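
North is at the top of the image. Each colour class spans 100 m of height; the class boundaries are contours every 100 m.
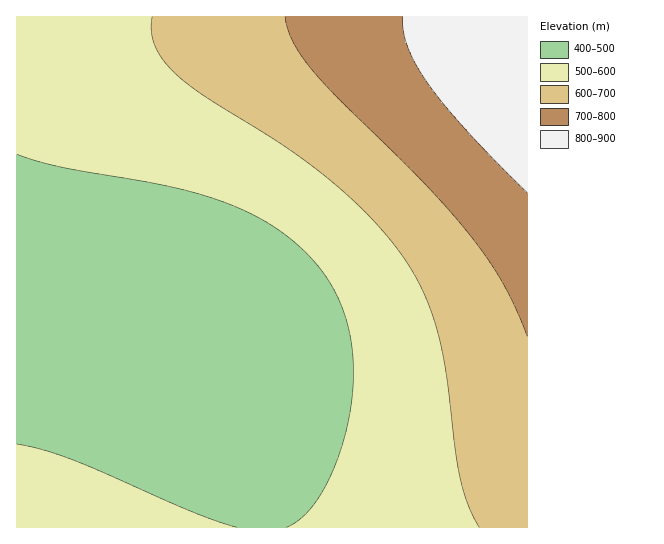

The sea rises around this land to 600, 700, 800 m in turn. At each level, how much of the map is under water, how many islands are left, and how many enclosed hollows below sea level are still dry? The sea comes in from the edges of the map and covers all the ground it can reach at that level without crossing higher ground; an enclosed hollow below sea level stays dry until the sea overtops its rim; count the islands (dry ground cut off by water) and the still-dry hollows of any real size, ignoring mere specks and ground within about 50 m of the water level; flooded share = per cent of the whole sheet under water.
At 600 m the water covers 68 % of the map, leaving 0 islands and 0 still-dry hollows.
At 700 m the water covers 86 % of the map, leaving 0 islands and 0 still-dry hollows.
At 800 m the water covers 95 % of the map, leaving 0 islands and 0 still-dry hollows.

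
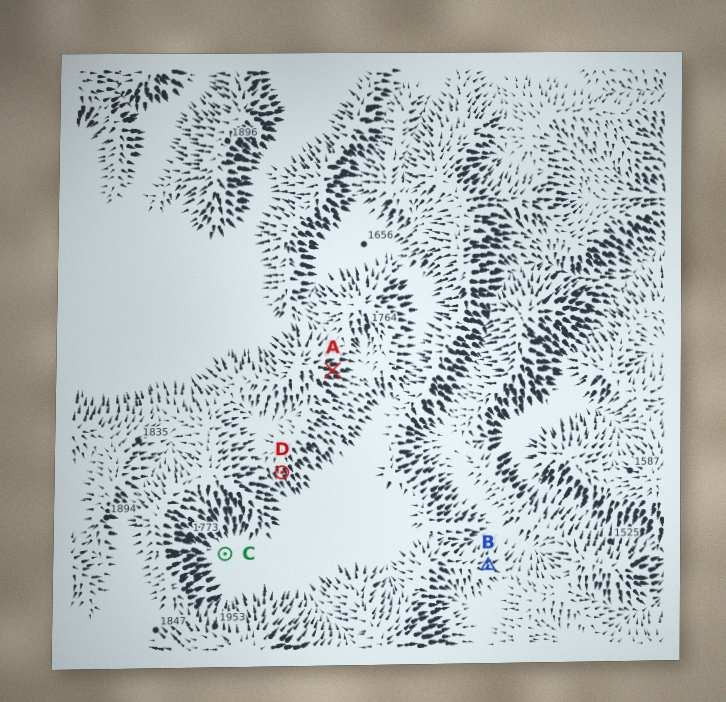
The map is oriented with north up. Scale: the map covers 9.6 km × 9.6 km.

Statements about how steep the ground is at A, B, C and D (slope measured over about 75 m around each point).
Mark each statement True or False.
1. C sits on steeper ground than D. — False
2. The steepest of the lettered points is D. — False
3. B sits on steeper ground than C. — True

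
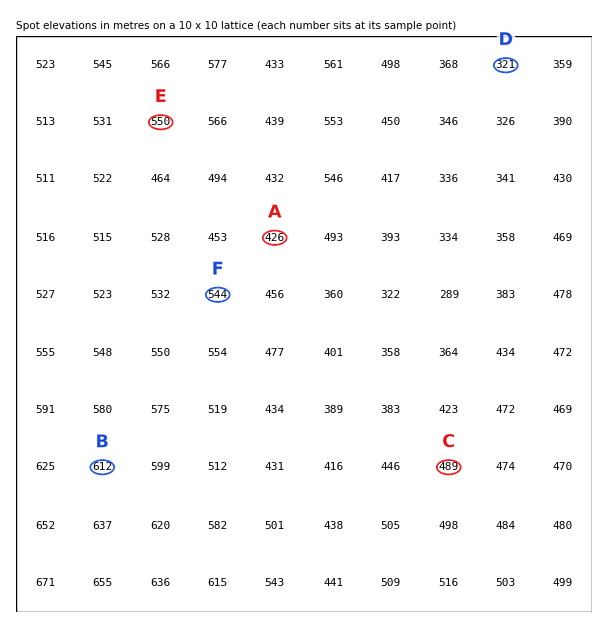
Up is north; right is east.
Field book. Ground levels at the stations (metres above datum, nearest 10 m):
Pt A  430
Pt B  610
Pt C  490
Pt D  320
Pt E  550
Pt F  540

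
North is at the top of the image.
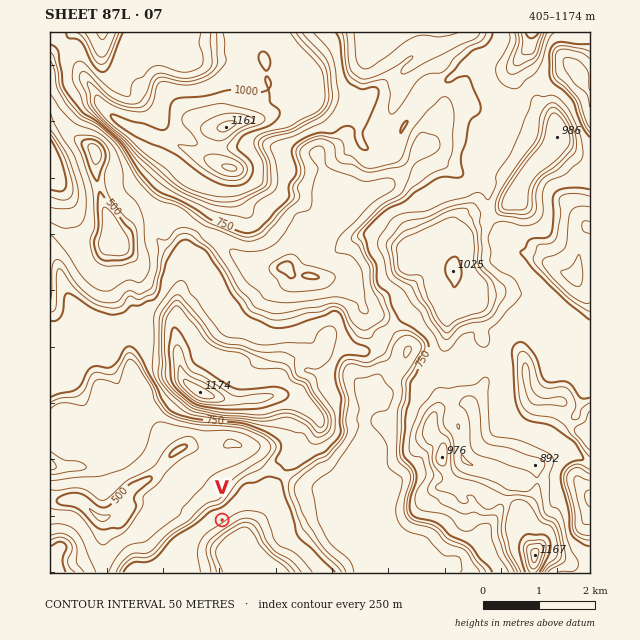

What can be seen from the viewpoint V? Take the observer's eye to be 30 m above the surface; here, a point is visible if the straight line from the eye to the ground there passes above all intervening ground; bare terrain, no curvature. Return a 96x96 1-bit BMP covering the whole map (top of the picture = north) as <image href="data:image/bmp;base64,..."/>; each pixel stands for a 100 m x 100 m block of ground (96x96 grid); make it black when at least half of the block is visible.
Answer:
<image width="96" height="96" href="data:image/bmp;base64,Qk2+BAAAAAAAAD4AAAAoAAAAYAAAAGAAAAABAAEAAAAAAIAEAAATCwAAEwsAAAIAAAAAAAAA////AAAAAAD8A/4AAAAAAAAAAAD+A/8AAAAAAAAAAAD/AA8AAAAAAAAAAAD/gAeAAAAAAAAAAAB/gAPAAAAAAAAAAAB/gAPsAAAAAAAAAAB/gAH/AAAAAAAAAAD/gAB/wAAAAAAAAAD/gAA/wAAAAAAAAAD/AIAP4AAAAAAAAAD/AEAHwAAAAAAAAAD+YGAB+AAAAAAAAAD4cDgA/wAAAAAAAADg8DwA/wAAAAAAAAD/+B8A7wAAAAAAAAD//A/gxgAAAA8AAAD//wf8AAAAAB4AAAD//8P/gAAAAD4AAAD///P/gAAAAPwAAADv//D/wPgAAfwAAADP//g/4P4AA/wAAAD///gcIP+AA/wAAAD///w/cP+AA/wAAAD////////AA/wAAAD/3//////AA/AAAAD/7/////+AA/AAAAD/5/////8AA/AAAADz5/////8AA/AAAAD39/////4AA/AAAAD/9/////wAA/AAAAD//////+AAAfgAAAD//w/wAIAAAfgAAAD//x/AAAAAAPgAAAD//x8AAAAAAPgAAAD//zAAAAAAAH4AAAD//8AAAAAAAH8AAAD//4AAAAAAAD8AAAA//4AAAAAAAB4QAAAf/wAAAAAAAA4cAAAf/wAAAAAAAAYcAAAP/wAAAAAAAAI8AAAH/gAAAAAAAAI4AAAAPgAAAAAAAAIYAAAAPAAAAAAAAAAYAgACAAAAAAAAAAB+A4AAAAAAAAAAAAB8A4AAAAAAAAAAAAA4AYAAAAAAAAAAAAAAAAAAAAAAAAAAAAAAAAAAAAAAAAAAAAAAAAAAAAAAAAAAAAAAAAAAAAAAAAAAAAAAAAAAAAAAAAAAAAAAAAAAAAAAAAAAAAAAAAAAAAAAAAAAAAAAAAAAAAAAAAAAAAAAAAAAAAAAAAAAAAAAAAAAAAAAAAAAAAAAAAAAAAAAAAAAAAAAAAAAAAAAAAAAAAAAAAAAAAAAAAAAAAAAAAAAAAAAAAAAAAAAAAAAAAAAAAAAAAAAAAAAAAAAAAAAAAAAAAAAAAAAAAAAAAAAAAAAAAAAAAAAAAAAAAAAAAAAAAAAAAAAAAAAAAAAAAAAAAAAAADAAAAAAAAAAAAAAADAAAAAAAAAAAAAAADAAAAAAAAAAAAAAADAAAAAAAAAAAAAAACAAAAAAAAAAAAAAACAAAAAAAAAAAAAAAAAAAAAAAAAAAAAAAAAAAAAAAAAAAAAAAAAAAAAAAAAAAAAAAAAAAAAAAAAAAAAAAAAAAAAAAAAAAAAAAAAAAAAAAAAAAAAAAAAAAAAAAAAAAAAAAAAAAAAAAAAAAAAAAAAAAAAAAAAAAAAAAAAAAAAAAAAAAAAAAAAAAAAAAAAAAAAAAAAAAAAAAAAAAAAAAAAAAAAAAAAAAAAAAAAAAAAAAAAAAAAAAAAAAAAAAAAAAAAAAAAAAAAAAAAAAAAAAAAAAAAAAAAAAAAAAAAAAAAAAAAAAAAAAAAAAAAAAAAAAAAAAAAAAAAAAAAAAAAAAAAAAAAAAAAAAAAAAAAAAAAAAAAAAAAAAA="/>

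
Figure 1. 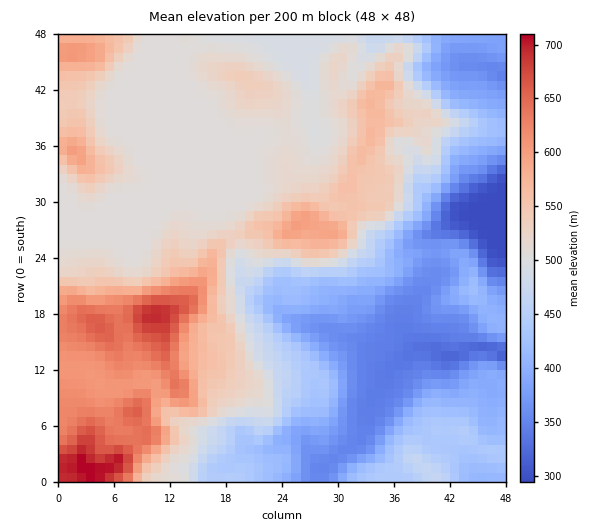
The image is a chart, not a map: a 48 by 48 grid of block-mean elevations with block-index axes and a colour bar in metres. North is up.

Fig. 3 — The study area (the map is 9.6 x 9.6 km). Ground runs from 295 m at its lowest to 715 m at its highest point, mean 485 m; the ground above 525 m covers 27.9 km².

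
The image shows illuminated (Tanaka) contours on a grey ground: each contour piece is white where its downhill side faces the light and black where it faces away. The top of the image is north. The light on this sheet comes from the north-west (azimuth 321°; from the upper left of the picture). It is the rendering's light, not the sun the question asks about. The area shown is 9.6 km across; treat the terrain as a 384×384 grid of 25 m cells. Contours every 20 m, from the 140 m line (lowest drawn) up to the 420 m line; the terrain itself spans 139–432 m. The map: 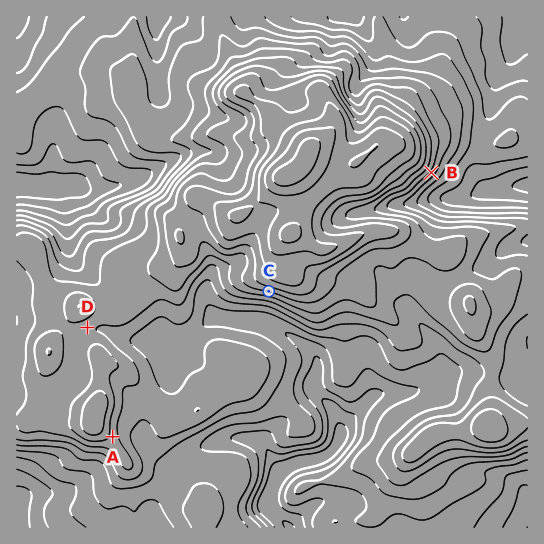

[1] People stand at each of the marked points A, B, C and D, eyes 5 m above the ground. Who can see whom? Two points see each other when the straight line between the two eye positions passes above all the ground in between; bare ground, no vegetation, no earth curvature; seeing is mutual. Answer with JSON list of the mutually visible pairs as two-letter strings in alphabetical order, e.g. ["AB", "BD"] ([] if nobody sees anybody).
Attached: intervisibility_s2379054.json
["AC", "CD"]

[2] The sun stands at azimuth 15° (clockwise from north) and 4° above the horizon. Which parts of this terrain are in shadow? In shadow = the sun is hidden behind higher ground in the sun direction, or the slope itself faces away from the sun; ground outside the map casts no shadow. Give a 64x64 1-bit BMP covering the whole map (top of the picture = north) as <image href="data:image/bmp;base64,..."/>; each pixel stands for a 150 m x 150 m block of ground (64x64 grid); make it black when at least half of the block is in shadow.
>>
<image width="64" height="64" href="data:image/bmp;base64,Qk0+AgAAAAAAAD4AAAAoAAAAQAAAAEAAAAABAAEAAAAAAAACAAATCwAAEwsAAAIAAAAAAAAA////AAAAAADGAAAAcAEB4O8IAABwA4H4/4wAAPgDg/z/ngAAfAPD/P//AAAPA8P+//8AAIAT9////gAA4Bn////8AAD4Af////gAAPwA////8BwA/gAf///wHw/+AA///+Af/wiAAOEBgA//AMAAAAAAA/8BwAAAAAAAfAHAAAAAAAAYA+AAAAAAAAADwAAAAAAAAAuPgAAAAAAAHAeDAAAAAAA+AQfAAAAAAP4YB8AAAAAB/3wP4AAAAAf//g/gAAAAD//+D8ABAAA///4fgAGAAf///jwAAYAh///8OAAAADH//fAwAAAAM//8YAAAAAAz//gAAAAAAAP/5wAAAAAAB+AHgAAAAAAH8A/8AAAAAAH8f/4AAAAAAfz5/wAAAAAB/GA/AAAAAAD4AA4AAAAAAAAAAAAAAAAAAADwAAAAAAABwf8AAAAAAAHh/+AAAAAAAfD//ADgAAAB8H/+Bv8HgAAAA/wf/4fAAAAA8A/jg/AAAADAD4AD/AAAAAAPAAP/4AAAAAAAAAPCAAAAAAAAAAAAAAAAAAAAfAAAAAAAAAD8AAAAAAAAAPwAAAAAAAAA+AAAAAAAAAAAAAAAAAAAAAAAAAAAAAAAAAAAAAAAAAAAAAAAAAAAAAAAAAAAAAAAAAAAAAAAAAAAAAAAAAAAAAAAAAAAAAAAAAAAAAAAAAAAAAAAAA=="/>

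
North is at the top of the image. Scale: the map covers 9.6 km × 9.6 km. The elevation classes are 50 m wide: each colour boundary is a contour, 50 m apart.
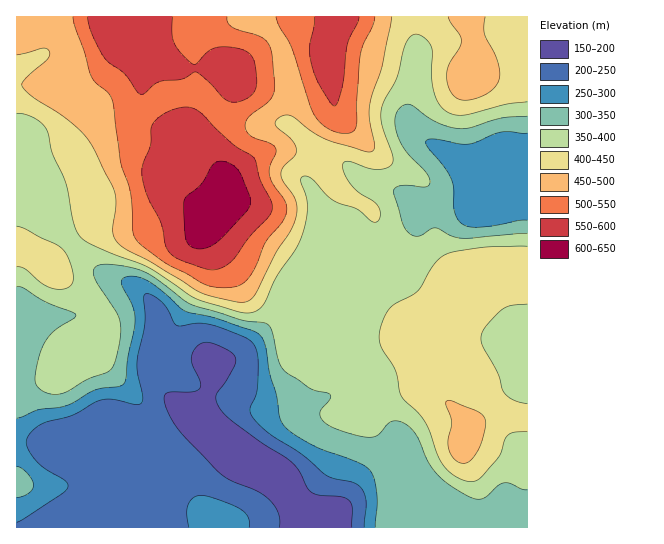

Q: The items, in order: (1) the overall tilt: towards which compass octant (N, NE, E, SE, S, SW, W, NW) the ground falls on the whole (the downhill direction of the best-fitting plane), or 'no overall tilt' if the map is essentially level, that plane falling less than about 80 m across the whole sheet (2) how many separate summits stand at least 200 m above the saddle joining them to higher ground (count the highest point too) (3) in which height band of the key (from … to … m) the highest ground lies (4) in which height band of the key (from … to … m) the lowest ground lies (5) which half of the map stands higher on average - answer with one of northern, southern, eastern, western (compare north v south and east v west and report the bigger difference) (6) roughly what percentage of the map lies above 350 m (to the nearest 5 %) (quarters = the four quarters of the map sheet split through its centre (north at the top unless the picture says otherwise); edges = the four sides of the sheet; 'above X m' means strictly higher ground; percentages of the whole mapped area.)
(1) On the whole the ground falls towards the south.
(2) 1 summit rises at least 200 m above its surroundings.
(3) The highest point is somewhere between 600 and 650 m.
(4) The lowest ground lies in the 150–200 m band.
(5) The northern half stands higher on average than the southern half.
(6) About 65 % of the map lies above 350 m.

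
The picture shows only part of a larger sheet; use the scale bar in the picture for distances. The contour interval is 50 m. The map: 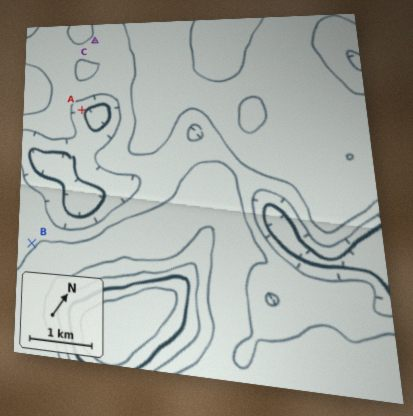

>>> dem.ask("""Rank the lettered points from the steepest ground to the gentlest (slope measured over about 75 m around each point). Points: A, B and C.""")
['A', 'B', 'C']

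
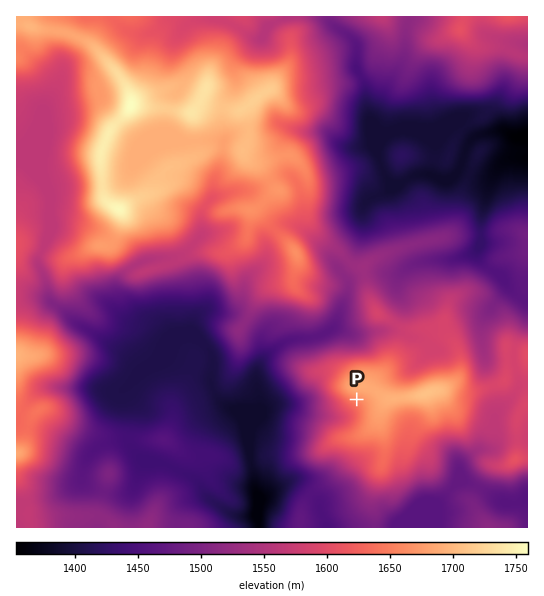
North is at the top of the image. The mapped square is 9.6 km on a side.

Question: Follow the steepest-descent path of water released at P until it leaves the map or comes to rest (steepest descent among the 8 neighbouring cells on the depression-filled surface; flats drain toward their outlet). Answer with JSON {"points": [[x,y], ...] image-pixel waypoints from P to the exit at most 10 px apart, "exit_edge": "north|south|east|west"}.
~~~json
{"points": [[357, 399], [346, 410], [335, 415], [325, 415], [314, 415], [303, 414], [293, 409], [282, 407], [271, 407], [265, 413], [258, 423], [253, 434], [253, 445], [251, 455], [251, 466], [254, 477], [254, 487], [259, 498], [259, 509], [259, 519], [259, 527]], "exit_edge": "south"}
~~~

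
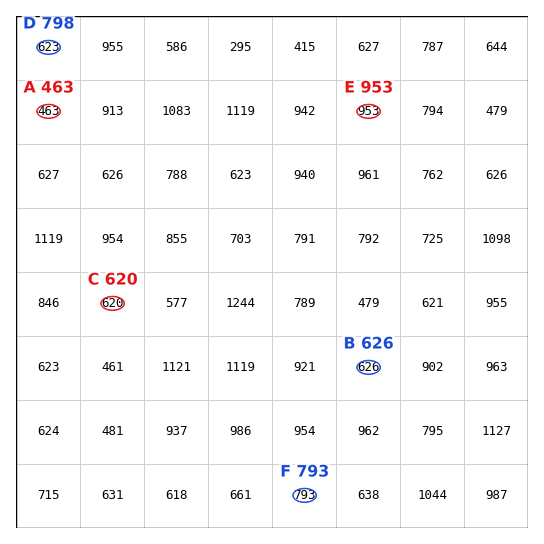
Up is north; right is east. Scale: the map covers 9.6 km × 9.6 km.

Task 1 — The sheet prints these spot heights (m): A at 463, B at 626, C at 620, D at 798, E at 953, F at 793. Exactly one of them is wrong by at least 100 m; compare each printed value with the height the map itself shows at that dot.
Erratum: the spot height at D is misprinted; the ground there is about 623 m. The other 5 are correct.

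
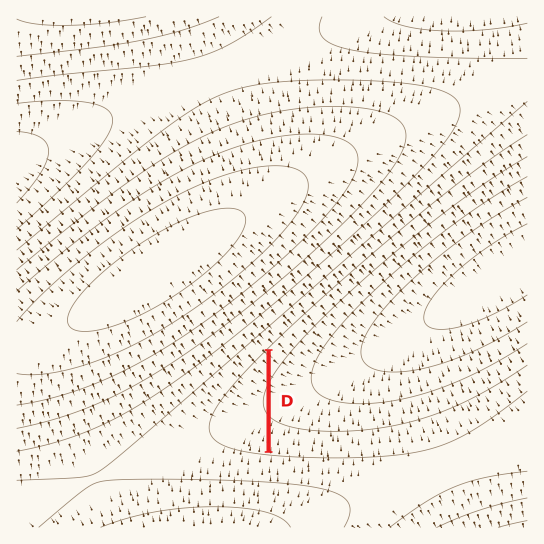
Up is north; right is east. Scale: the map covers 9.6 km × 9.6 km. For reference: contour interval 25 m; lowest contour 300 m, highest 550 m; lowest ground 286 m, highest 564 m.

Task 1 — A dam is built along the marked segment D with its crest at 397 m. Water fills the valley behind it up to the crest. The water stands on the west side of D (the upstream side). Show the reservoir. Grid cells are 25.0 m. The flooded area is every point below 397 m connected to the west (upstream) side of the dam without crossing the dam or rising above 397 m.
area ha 112.2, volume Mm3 10.37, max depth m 23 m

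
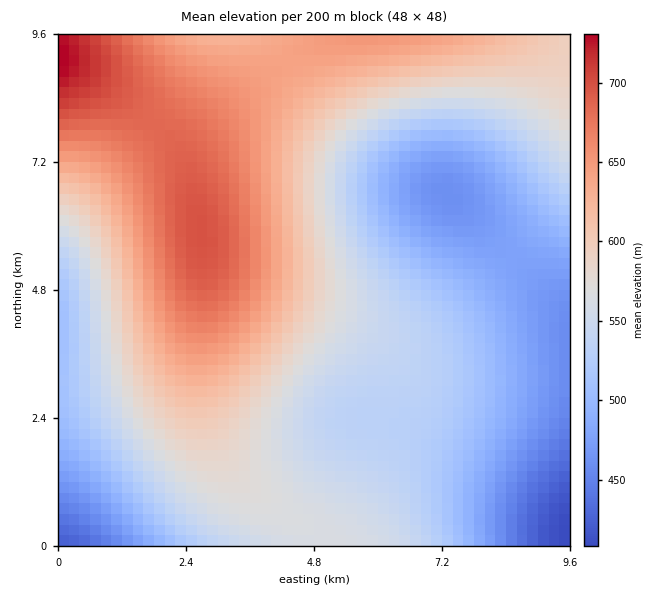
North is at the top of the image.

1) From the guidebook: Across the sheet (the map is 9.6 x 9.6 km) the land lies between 405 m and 735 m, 570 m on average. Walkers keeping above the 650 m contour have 15.5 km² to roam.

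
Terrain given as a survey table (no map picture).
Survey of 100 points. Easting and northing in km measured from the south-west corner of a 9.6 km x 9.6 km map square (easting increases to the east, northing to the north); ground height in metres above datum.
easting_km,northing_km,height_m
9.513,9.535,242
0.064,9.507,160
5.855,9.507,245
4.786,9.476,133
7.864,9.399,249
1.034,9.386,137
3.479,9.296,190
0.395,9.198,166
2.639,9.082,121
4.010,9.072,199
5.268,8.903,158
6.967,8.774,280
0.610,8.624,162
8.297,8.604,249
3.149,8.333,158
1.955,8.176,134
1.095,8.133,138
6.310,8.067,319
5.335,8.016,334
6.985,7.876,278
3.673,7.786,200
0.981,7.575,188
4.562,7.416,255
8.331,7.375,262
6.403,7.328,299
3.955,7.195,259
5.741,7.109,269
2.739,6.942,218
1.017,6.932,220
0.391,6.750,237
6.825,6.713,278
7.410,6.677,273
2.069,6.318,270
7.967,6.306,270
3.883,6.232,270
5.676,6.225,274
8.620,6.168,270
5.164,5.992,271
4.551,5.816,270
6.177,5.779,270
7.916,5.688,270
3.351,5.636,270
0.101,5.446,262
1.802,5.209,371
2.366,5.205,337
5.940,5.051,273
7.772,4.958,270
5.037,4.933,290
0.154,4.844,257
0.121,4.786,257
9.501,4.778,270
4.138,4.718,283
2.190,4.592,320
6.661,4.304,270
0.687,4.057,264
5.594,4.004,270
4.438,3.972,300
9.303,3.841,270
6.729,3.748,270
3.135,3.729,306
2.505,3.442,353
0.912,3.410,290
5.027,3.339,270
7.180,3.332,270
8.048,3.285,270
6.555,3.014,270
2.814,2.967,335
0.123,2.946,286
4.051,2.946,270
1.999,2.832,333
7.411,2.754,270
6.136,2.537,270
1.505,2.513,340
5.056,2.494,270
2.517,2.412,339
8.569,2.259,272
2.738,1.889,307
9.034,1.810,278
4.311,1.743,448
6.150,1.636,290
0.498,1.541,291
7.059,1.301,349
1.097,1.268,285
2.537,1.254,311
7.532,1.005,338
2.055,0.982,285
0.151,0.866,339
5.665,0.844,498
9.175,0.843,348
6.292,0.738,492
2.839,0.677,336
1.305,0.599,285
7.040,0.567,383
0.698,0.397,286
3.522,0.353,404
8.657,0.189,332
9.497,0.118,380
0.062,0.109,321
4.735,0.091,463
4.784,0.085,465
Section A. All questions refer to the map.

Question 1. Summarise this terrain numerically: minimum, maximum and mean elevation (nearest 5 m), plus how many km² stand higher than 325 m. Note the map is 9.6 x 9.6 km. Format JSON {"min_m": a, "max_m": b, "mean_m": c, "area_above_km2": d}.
{"min_m": 120, "max_m": 515, "mean_m": 285, "area_above_km2": 18.2}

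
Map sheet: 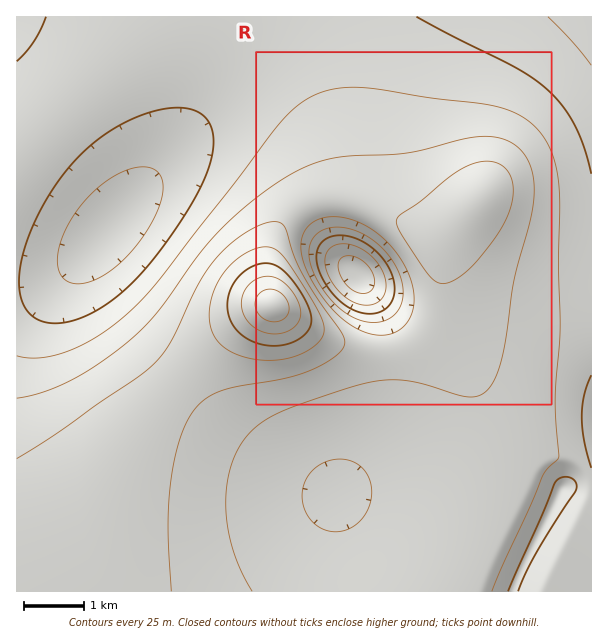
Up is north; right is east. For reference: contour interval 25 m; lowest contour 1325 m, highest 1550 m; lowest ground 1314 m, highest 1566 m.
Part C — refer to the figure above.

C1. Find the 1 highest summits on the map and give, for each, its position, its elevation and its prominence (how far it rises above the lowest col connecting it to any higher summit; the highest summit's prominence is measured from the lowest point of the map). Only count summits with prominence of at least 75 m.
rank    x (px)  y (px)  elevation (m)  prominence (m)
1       273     306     1566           252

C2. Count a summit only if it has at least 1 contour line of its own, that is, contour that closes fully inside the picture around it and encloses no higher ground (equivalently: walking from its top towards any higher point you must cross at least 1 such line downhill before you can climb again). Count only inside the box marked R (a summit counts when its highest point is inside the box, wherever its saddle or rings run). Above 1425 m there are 2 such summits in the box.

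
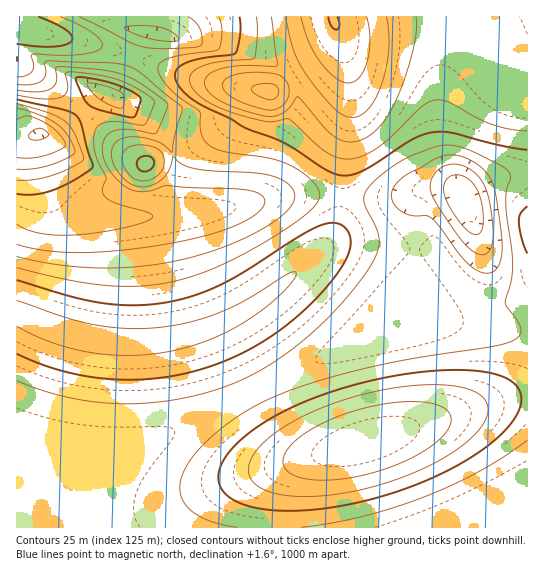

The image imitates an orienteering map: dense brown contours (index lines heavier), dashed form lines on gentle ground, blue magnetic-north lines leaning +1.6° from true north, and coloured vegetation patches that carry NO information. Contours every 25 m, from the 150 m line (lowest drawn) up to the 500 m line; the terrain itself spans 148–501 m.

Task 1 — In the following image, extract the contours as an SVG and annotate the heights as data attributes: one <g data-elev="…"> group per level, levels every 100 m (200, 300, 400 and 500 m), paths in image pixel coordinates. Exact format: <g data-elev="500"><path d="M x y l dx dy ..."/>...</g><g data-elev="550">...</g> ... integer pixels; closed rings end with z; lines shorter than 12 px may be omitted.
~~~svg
<g data-elev="200"><path d="M17 109l21 5 19 10 11 11 7 16-1 3-5 3-20 8-16 4-16 0"/></g><g data-elev="300"><path d="M478 254l-9-6-10-11-20-30-7-13-2-8 2-8 6-8 8-5 12-1 12 5 10 9 6 12 6 25 1 26-2 6-3 6-5 2z"/><path d="M17 90l21 2 13-3 5-7-1-13 3-2 47 3 24 7 13 7 21 15 4 4 1 3-9 23-4 4-22-3-12-1-10 3-6 6-3 9 2 12 6 12 10 11 10 7 11 3 10-1 15-6 80 5 14 4 4 4 1 4-2 5-7 7-22 12-29 10-40 8-46 6-40 3-34-3-28-6"/><path d="M161 41l-23-6-11-5-3-3 17-2 18 2 12 5 8 7-5 2z"/></g><g data-elev="400"><path d="M285 495l30 1 36-4 38-10 34-13 31-18 21-17 8-9 4-8 1-8-2-7-8-9-15-5-20-3-24 0-28 3-28 6-29 9-25 10-22 12-18 13-13 13-7 12 0 12 6 9 13 7z"/><path d="M17 326l33 16 41 11 40 2 39-4 37-10 38-19 19-13 17-15 12-13 3-8-2-1-7 2-41 26-28 13-29 9-31 6-33 0-32-4-28-7-48-16"/><path d="M256 17l1 18-3 23-37 4-18 5-6 4-3 5 0 6 2 5 5 7 10 7 27 12 33 9 22-3 30 28 15 9 8 3 9 0 19-7 20-14 32-32 13-6 14 2 28 16 17 7 17 4 16 2"/></g><g data-elev="500"><path d="M328 17l3 9 6 4 2-5-2-8"/></g>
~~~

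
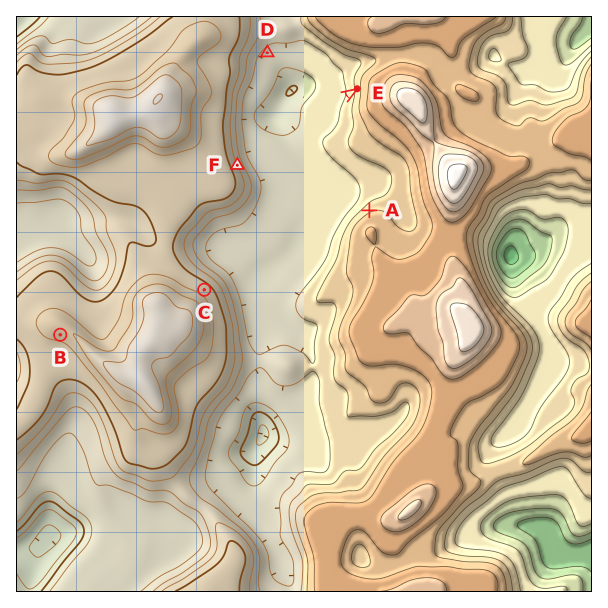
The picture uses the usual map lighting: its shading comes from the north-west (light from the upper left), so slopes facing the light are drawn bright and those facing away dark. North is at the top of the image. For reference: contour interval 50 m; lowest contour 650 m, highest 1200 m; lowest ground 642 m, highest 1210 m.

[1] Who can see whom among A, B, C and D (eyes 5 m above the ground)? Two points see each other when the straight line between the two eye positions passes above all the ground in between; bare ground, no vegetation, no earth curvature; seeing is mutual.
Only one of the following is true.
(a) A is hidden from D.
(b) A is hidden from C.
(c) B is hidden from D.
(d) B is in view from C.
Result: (c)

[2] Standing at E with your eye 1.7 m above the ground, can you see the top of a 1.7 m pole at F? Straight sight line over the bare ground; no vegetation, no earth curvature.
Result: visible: true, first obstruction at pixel None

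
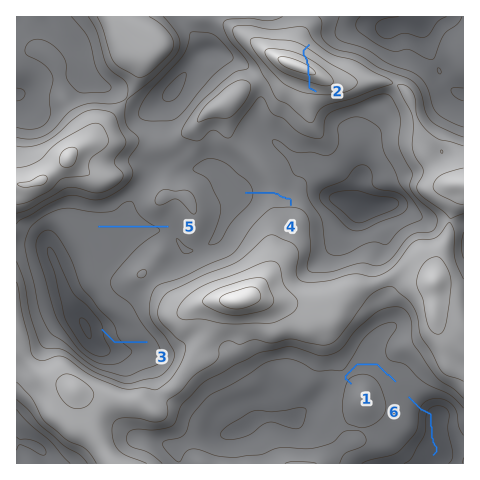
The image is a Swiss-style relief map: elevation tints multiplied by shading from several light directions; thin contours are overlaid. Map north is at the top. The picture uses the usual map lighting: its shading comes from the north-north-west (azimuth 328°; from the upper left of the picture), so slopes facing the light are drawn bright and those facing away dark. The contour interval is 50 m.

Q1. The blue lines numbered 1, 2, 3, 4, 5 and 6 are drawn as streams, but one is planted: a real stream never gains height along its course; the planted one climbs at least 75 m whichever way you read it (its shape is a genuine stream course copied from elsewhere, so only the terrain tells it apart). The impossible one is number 2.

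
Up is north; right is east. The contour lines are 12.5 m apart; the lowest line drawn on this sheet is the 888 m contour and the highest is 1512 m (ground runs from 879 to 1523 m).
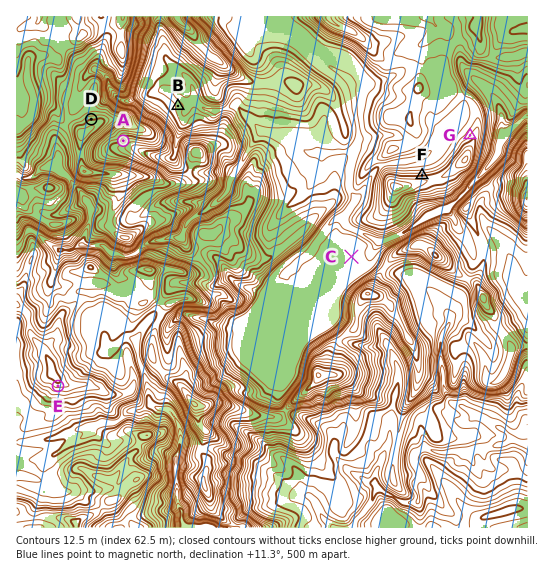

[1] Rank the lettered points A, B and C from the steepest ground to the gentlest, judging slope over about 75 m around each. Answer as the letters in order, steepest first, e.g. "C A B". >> A B C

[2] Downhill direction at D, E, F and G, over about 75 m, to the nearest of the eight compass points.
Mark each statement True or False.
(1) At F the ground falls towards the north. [True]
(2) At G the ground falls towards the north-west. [True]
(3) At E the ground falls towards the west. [False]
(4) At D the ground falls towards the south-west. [False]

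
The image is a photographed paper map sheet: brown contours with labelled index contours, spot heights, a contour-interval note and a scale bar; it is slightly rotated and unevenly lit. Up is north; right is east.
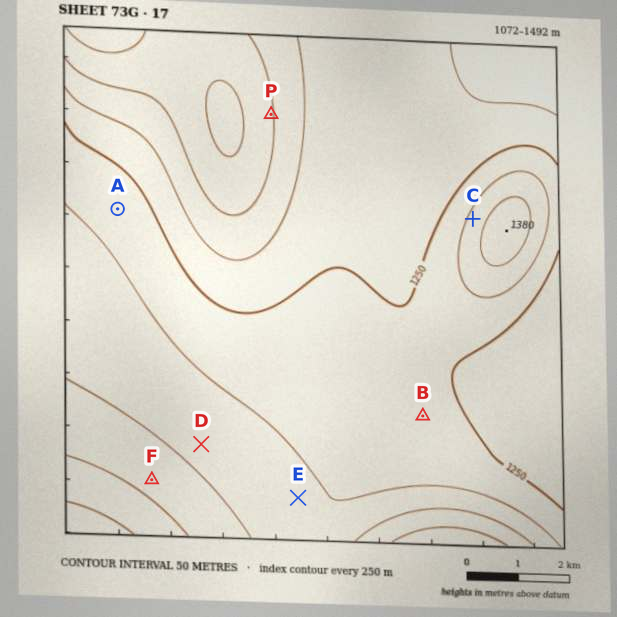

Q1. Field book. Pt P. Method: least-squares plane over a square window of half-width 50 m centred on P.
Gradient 6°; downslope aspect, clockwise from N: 267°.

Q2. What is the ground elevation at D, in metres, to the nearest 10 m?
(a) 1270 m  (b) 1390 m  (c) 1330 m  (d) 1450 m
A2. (c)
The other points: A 1280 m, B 1260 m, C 1310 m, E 1310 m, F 1380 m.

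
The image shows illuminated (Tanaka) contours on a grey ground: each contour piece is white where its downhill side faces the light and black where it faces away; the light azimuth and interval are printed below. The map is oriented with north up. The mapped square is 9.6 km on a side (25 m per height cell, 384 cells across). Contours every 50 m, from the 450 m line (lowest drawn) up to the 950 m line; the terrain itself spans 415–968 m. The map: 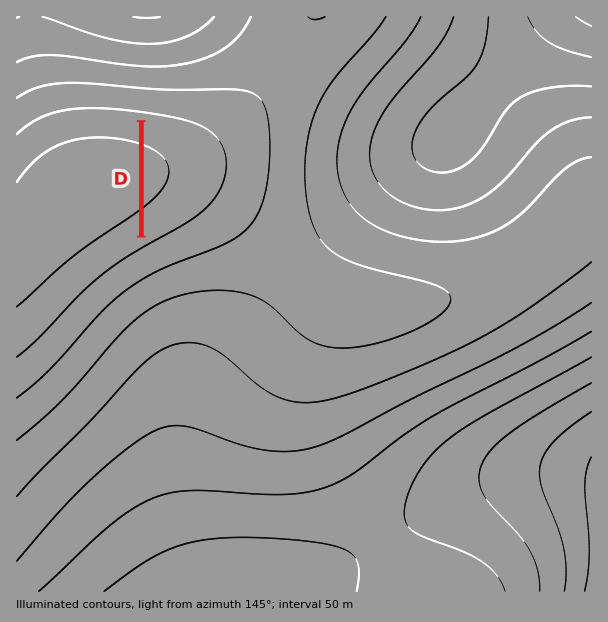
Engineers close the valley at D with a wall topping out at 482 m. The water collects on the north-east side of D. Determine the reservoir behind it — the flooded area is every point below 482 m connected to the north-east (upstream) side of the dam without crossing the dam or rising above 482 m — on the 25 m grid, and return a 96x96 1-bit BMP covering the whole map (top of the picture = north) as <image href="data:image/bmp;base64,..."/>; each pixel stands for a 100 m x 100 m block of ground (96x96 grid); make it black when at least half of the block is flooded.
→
<image width="96" height="96" href="data:image/bmp;base64,Qk2+BAAAAAAAAD4AAAAoAAAAYAAAAGAAAAABAAEAAAAAAIAEAAATCwAAEwsAAAIAAAAAAAAA////AAAAAAAAAAAAAAAAAAAAAAAAAAAAAAAAAAAAAAAAAAAAAAAAAAAAAAAAAAAAAAAAAAAAAAAAAAAAAAAAAAAAAAAAAAAAAAAAAAAAAAAAAAAAAAAAAAAAAAAAAAAAAAAAAAAAAAAAAAAAAAAAAAAAAAAAAAAAAAAAAAAAAAAAAAAAAAAAAAAAAAAAAAAAAAAAAAAAAAAAAAAAAAAAAAAAAAAAAAAAAAAAAAAAAAAAAAAAAAAAAAAAAAAAAAAAAAAAAAAAAAAAAAAAAAAAAAAAAAAAAAAAAAAAAAAAAAAAAAAAAAAAAAAAAAAAAAAAAAAAAAAAAAAAAAAAAAAAAAAAAAAAAAAAAAAAAAAAAAAAAAAAAAAAAAAAAAAAAAAAAAAAAAAAAAAAAAAAAAAAAAAAAAAAAAAAAAAAAAAAAAAAAAAAAAAAAAAAAAAAAAAAAAAAAAAAAAAAAAAAAAAAAAAAAAAAAAAAAAAAAAAAAAAAAAAAAAAAAAAAAAAAAAAAAAAAAAAAAAAAAAAAAAAAAAAAAAAAAAAAAAAAAAAAAAAAAAAAAAAAAAAAAAAAAAAAAAAAAAAAAAAAAAAAAAAAAAAAAAAAAAAAAAAAAAAAAAAAAAAAAAAAAAAAAAAAAAAAAAAAAAAAAAAAAAAAAAAAAAAAAAAAAAAAAAAAAAAAAAAAAAAAAAAAAAAAAAAAAAAAAAAAAAAAAAAAAAAAAAAAAAAAAAAAAAAAAAAAAAAAAAAAAAAAAAAAAAAAAAAAAAAAAAAAAAAAAAAAAAAAAAAAAAAAAAAAAAAAAAAAAAAAAAAAAAAAAAAAAAAAAAAAAAAAAAAAAAAAAAAAAAAAAAAAAAAAAAAAAAAAAAAAAAAAAAAAAAAAAAAAAAAAAAAAAAAAAAAAAAAAAAAAAAAAAAAAAAAAAAAAAAAAAAAAAAAAAAAAAAAAAAAAAAAAAAAAAAAAAAAAAAAAAAAAAAYAAAAAAAAAAAAAAAeAAAAAAAAAAAAAAAfAAAAAAAAAAAAAAAfgAAAAAAAAAAAAAAf4AAAAAAAAAAAAAAf8AAAAAAAAAAAAAAf8AAAAAAAAAAAAAAf+AAAAAAAAAAAAAAf/AAAAAAAAAAAAAAf/AAAAAAAAAAAAAAf/AAAAAAAAAAAAAAf/AAAAAAAAAAAAAAf/AAAAAAAAAAAAAAf+AAAAAAAAAAAAAAf+AAAAAAAAAAAAAAf4AAAAAAAAAAAAAAfwAAAAAAAAAAAAAAeAAAAAAAAAAAAAAAAAAAAAAAAAAAAAAAAAAAAAAAAAAAAAAAAAAAAAAAAAAAAAAAAAAAAAAAAAAAAAAAAAAAAAAAAAAAAAAAAAAAAAAAAAAAAAAAAAAAAAAAAAAAAAAAAAAAAAAAAAAAAAAAAAAAAAAAAAAAAAAAAAAAAAAAAAAAAAAAAAAAAAAAAAAAAAAAAAAAAAAAAAAAAAAAAAAAAAAAAAAAAAAAAAAAAAAAAAAAAAAAAAAAAAAAAAAAAAAAAAAAAAAAAAAAAAAAAAAAAAAAAAAAAAAAAAAAAAAAAAAAA="/>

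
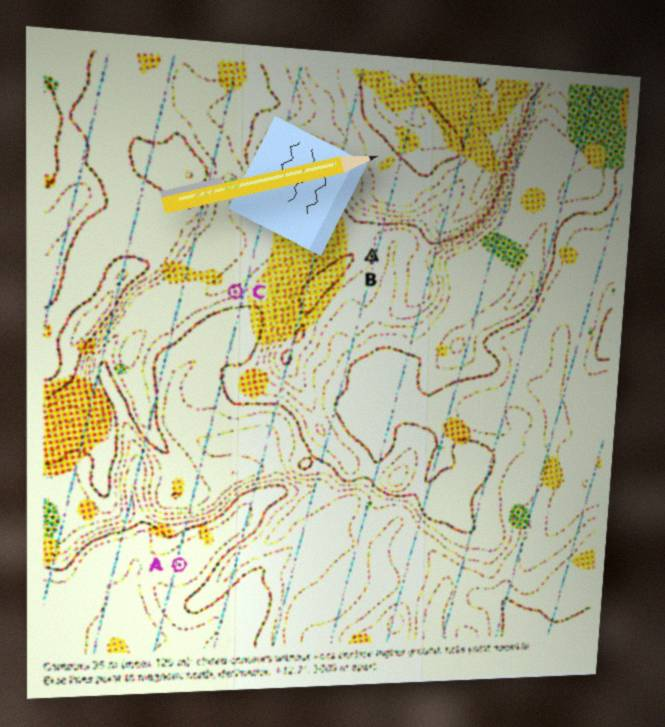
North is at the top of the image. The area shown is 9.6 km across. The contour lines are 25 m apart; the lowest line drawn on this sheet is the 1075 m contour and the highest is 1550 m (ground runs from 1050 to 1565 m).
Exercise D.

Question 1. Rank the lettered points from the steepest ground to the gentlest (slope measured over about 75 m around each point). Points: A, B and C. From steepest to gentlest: C B A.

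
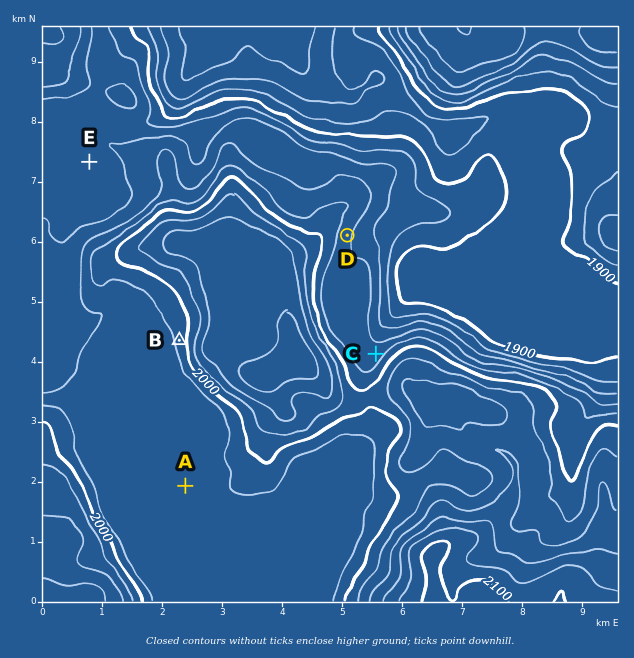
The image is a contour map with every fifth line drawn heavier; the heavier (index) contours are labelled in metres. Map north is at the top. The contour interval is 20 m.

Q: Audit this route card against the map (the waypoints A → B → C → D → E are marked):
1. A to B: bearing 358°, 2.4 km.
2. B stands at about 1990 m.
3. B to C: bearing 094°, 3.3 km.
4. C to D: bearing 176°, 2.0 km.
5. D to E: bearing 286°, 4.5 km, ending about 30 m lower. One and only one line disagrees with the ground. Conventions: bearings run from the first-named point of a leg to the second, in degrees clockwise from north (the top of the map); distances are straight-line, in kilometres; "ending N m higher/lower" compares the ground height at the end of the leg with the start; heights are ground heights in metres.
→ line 4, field bearing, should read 346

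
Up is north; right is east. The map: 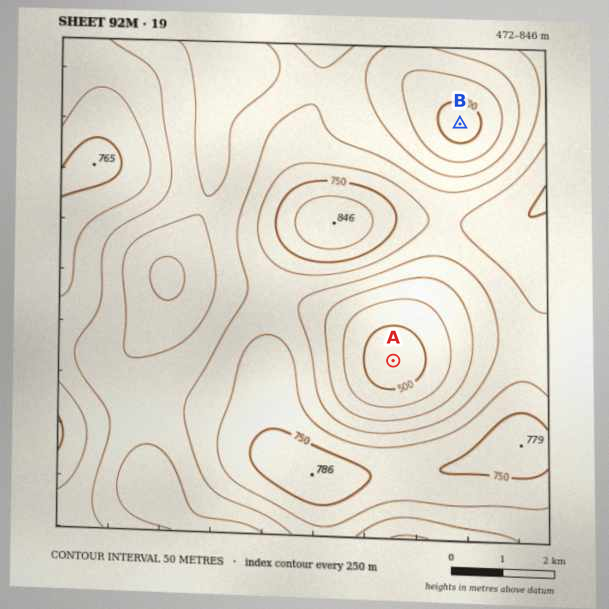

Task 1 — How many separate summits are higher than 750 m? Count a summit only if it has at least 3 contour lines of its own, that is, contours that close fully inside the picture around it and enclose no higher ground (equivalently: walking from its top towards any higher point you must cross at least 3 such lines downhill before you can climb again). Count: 1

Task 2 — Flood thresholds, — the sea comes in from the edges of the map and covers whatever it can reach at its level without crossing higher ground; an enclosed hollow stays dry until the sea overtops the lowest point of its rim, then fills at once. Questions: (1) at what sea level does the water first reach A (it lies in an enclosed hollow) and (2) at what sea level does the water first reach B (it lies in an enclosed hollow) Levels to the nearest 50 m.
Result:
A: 650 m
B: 600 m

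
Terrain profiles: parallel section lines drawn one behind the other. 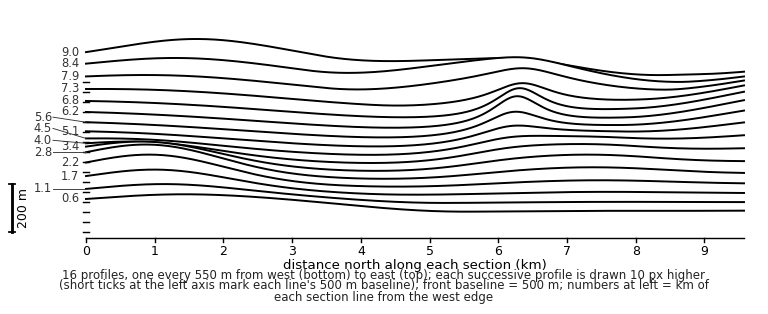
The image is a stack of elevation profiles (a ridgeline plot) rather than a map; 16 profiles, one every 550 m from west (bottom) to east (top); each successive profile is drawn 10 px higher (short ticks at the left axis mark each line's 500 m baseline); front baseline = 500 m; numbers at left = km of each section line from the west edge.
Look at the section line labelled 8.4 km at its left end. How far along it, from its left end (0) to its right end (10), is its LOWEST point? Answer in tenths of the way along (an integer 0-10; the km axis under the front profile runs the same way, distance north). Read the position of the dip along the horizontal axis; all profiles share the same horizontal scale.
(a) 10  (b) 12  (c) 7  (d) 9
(d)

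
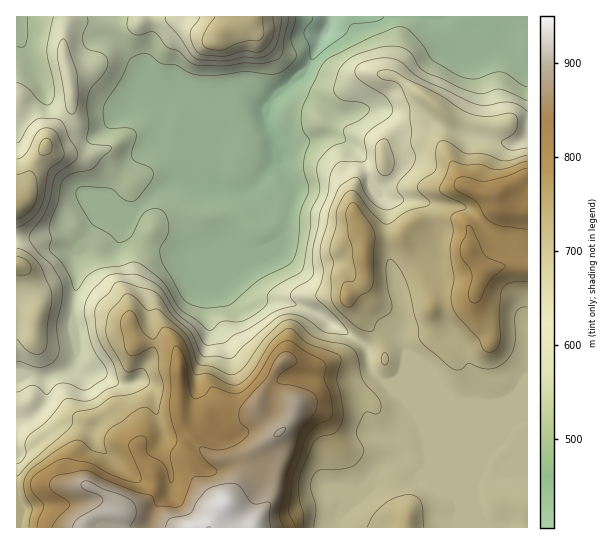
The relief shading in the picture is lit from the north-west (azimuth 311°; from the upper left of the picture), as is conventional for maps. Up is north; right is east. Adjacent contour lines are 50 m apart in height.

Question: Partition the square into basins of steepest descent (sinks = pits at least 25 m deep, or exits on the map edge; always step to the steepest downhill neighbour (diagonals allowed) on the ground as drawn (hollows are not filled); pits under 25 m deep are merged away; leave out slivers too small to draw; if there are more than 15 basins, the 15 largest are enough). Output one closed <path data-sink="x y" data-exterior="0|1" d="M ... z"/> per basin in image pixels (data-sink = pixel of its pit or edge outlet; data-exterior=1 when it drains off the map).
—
<path data-sink="330 17" data-exterior="1" d="M527 16l-460 1-4 34 6 26 3 29-3 7-18 21-7 16-8 9-7 15-4 20-9 11 1 323 511-1z"/><path data-sink="17 17" data-exterior="1" d="M66 16l-50 1 1 187 8-10 4-20 7-15 8-9 7-16 18-21 3-7-3-29-6-26z"/>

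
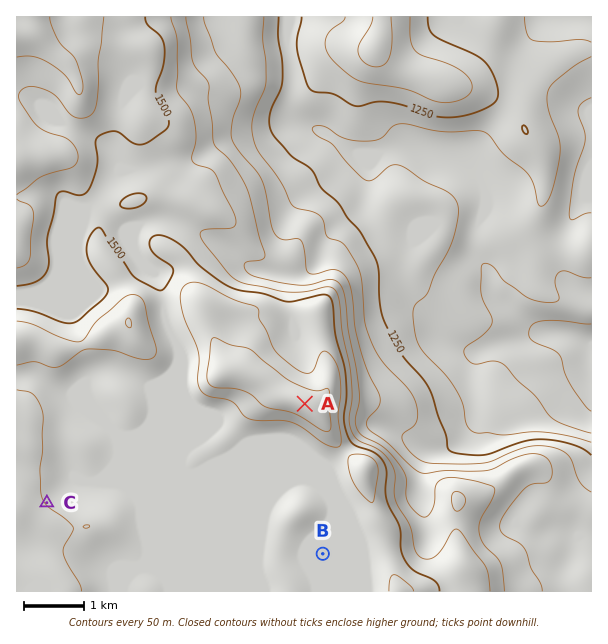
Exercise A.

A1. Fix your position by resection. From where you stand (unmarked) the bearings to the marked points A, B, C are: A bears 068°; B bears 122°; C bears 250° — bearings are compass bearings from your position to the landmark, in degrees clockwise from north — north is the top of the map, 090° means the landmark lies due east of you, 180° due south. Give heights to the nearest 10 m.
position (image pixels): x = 170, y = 458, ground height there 1510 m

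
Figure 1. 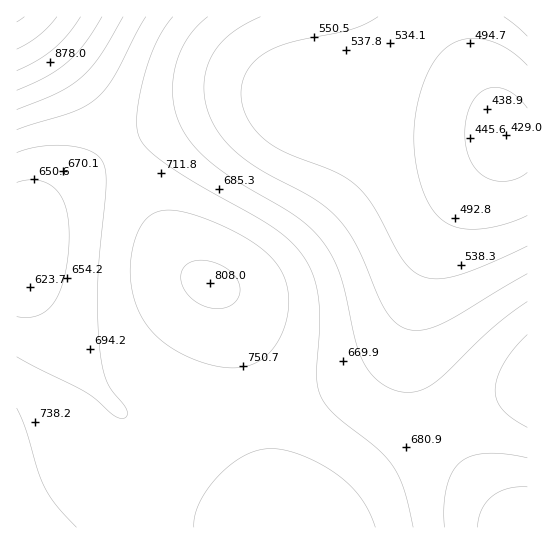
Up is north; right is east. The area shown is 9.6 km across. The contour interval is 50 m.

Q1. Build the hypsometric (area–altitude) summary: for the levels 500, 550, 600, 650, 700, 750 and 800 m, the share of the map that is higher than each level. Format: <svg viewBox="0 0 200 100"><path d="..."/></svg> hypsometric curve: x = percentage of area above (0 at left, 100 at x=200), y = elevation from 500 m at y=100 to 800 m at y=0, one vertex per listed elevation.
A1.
<svg viewBox="0 0 200 100"><path d="M186 100l-27-17-16-16-23-17-34-17-54-16-25-17"/></svg>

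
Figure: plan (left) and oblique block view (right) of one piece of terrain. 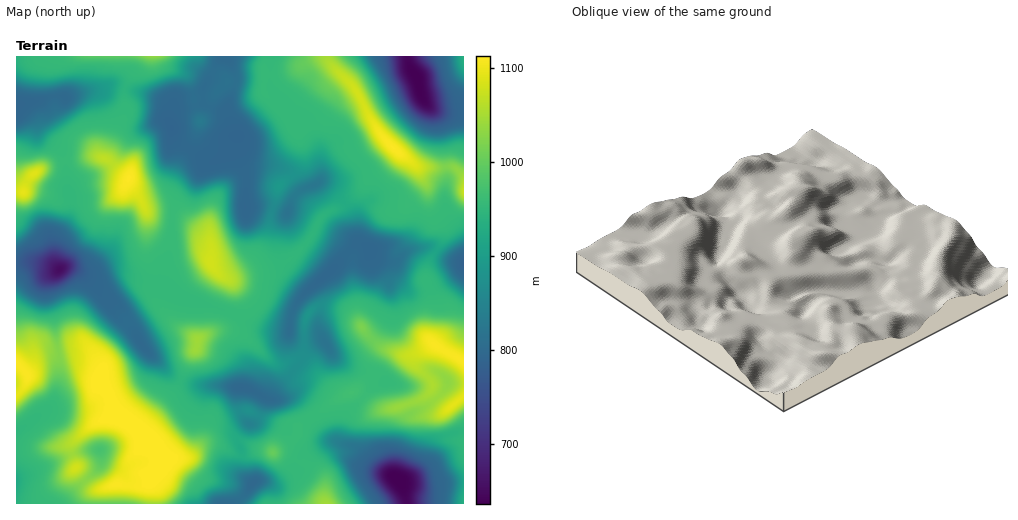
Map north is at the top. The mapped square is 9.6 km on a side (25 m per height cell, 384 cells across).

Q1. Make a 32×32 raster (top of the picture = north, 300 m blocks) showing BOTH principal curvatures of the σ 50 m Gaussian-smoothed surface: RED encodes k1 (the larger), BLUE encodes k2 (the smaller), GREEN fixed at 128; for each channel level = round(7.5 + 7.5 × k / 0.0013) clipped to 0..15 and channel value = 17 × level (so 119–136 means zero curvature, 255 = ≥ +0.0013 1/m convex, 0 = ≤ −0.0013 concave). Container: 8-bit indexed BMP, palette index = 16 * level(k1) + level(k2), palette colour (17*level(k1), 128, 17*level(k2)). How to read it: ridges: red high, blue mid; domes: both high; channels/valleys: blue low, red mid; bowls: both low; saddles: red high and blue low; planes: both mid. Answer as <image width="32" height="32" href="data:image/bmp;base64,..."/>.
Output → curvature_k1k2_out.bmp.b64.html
<image width="32" height="32" href="data:image/bmp;base64,Qk02CAAAAAAAADYEAAAoAAAAIAAAACAAAAABAAgAAAAAAAAEAAATCwAAEwsAAAABAAAAAAAAAIAAABGAAAAigAAAM4AAAESAAABVgAAAZoAAAHeAAACIgAAAmYAAAKqAAAC7gAAAzIAAAN2AAADugAAA/4AAAACAEQARgBEAIoARADOAEQBEgBEAVYARAGaAEQB3gBEAiIARAJmAEQCqgBEAu4ARAMyAEQDdgBEA7oARAP+AEQAAgCIAEYAiACKAIgAzgCIARIAiAFWAIgBmgCIAd4AiAIiAIgCZgCIAqoAiALuAIgDMgCIA3YAiAO6AIgD/gCIAAIAzABGAMwAigDMAM4AzAESAMwBVgDMAZoAzAHeAMwCIgDMAmYAzAKqAMwC7gDMAzIAzAN2AMwDugDMA/4AzAACARAARgEQAIoBEADOARABEgEQAVYBEAGaARAB3gEQAiIBEAJmARACqgEQAu4BEAMyARADdgEQA7oBEAP+ARAAAgFUAEYBVACKAVQAzgFUARIBVAFWAVQBmgFUAd4BVAIiAVQCZgFUAqoBVALuAVQDMgFUA3YBVAO6AVQD/gFUAAIBmABGAZgAigGYAM4BmAESAZgBVgGYAZoBmAHeAZgCIgGYAmYBmAKqAZgC7gGYAzIBmAN2AZgDugGYA/4BmAACAdwARgHcAIoB3ADOAdwBEgHcAVYB3AGaAdwB3gHcAiIB3AJmAdwCqgHcAu4B3AMyAdwDdgHcA7oB3AP+AdwAAgIgAEYCIACKAiAAzgIgARICIAFWAiABmgIgAd4CIAIiAiACZgIgAqoCIALuAiADMgIgA3YCIAO6AiAD/gIgAAICZABGAmQAigJkAM4CZAESAmQBVgJkAZoCZAHeAmQCIgJkAmYCZAKqAmQC7gJkAzICZAN2AmQDugJkA/4CZAACAqgARgKoAIoCqADOAqgBEgKoAVYCqAGaAqgB3gKoAiICqAJmAqgCqgKoAu4CqAMyAqgDdgKoA7oCqAP+AqgAAgLsAEYC7ACKAuwAzgLsARIC7AFWAuwBmgLsAd4C7AIiAuwCZgLsAqoC7ALuAuwDMgLsA3YC7AO6AuwD/gLsAAIDMABGAzAAigMwAM4DMAESAzABVgMwAZoDMAHeAzACIgMwAmYDMAKqAzAC7gMwAzIDMAN2AzADugMwA/4DMAACA3QARgN0AIoDdADOA3QBEgN0AVYDdAGaA3QB3gN0AiIDdAJmA3QCqgN0Au4DdAMyA3QDdgN0A7oDdAP+A3QAAgO4AEYDuACKA7gAzgO4ARIDuAFWA7gBmgO4Ad4DuAIiA7gCZgO4AqoDuALuA7gDMgO4A3YDuAO6A7gD/gO4AAID/ABGA/wAigP8AM4D/AESA/wBVgP8AZoD/AHeA/wCIgP8AmYD/AKqA/wC7gP8AzID/AN2A/wDugP8A/4D/ALiHhXXF98e21uj6tbW0YaKQ+MSmhbnHpbS0xpCjyJPGtoe1x7HT99enmKjncdb4x2FQoLWFpcfWgMVgdFLFhJKndnPY+6Fx1oeHh9fGoYSRknH1poeW6JKTsTBgctWB15elpbPCclHGl4eHqPrVlMbW5vqVh8bGoobG1bW1cnLXh6TH5/VxUMOniKfnk9WmleXWxoaXw1BwkYFxcqbG5aeFhoNz5vjmt4eY6INilZfGQHHXmIfG1dbo18bXx7WygIB1d2Klt4eHp9i2gYeXybPm4tX215eXl5XX6MelxfnV9nBzY6W3h6fWhIKGp7bZcaRxYHCjt5eXhaS1xualk/f36ZFyx6iH54OTtrajgIBQcoV1p5SnqJiXhnRggNaEY8fJkoLHmJj4ssSgxKS3yKWVhcallce1tKaGcqTnlHKVpreUo5eX6emSQIDG6seVt5To1bWmxlCSppTF+bemx+eFt6S1uPj4lHBwxoXYyHSWp9dkcuVzcMeW1saktrm3hqa4osf5xoSAgpLnxdfXxpaXtXVg9mGTx/q2ZHLZ2ciltcXUtdW1cIWA96eGhISFhofHpYD2srW3xoSXlaKSgoTFYWHW55B1cMXXh3d3hYOjlJfocJDmxdm42LO2lYeX54KTo8SzhYOy+Id3h4SDtuq1hcfGcIFzpseUcZTGl+akp4RQQNOWgeinh4eGg8jYyKWFh+e2gXSTk2SWctnIxWGElGJhs4KDtqeHh4Sl2Ki2g4eHl9iWgoaHd4ZytvaQYoK3tLakpraVlqaGg8eo2KPVuKe218iEhXZ0coJwoPWT13BzYbbJmIWk1pOCyLjoklDFpYO2+IRjYqLV1bbIqOjTgaPU15WTYYP6o5Sk2edwUpTUQYbo5raj6Miol4eHlfnS1qeHk/jZ4+iShqW19ZB0dPZwtqfHtqaWh4eFtXSx+7Nzd3eDp8m3xpLYssT70oOm2qWAYaWWqIeHdJPoccXm+rGGdWKluPmUw8dhYaCihZWntbdyc5WXhoGT6LeT04HV4oW06eez+6ZQk4V3h4eGhZSVt4SmqIdxtfj35sTGt5O1hpTJqITD+HCGhoeHh3dzprmplaeHgrT4+LW01de0gdfXlaSElcOjkneWlnd3dWLHqIiXh3Zw+PendGFho3SVcbT4p5eH93B1h6e5hoZwtteHh4eGcsb3loWDkrKUhoWGYYK1pafpo3V3loWGgtfYl4eHhYaE99aVhGFQpbeBgZBgYKFzxrOQYGKkhpiB1riHhoaXhab4ppSWcIHHpNno+ebGppWlp+fn5dZzh4Six4aWl3W2+Mimo3JyYdezuZiHlpWDg4Nho6KkY6N0c9XplqinpvelxoDHgJG1tNc="/>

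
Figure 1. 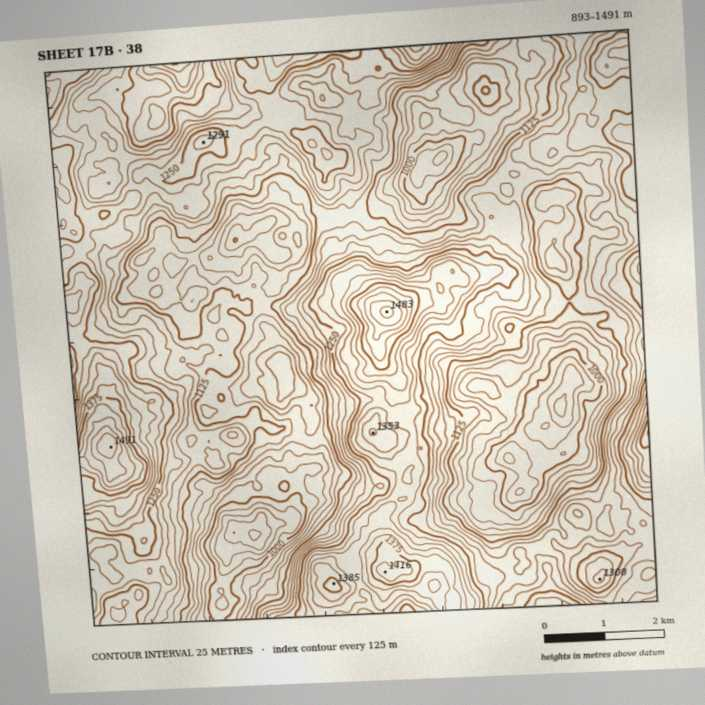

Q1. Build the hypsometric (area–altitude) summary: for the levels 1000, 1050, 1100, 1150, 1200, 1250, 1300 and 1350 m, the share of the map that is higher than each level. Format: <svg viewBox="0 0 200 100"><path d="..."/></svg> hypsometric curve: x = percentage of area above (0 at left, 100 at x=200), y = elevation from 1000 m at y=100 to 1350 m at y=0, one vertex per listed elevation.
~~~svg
<svg viewBox="0 0 200 100"><path d="M189 100l-17-14-25-15-30-14-36-14-35-14-23-15-13-14"/></svg>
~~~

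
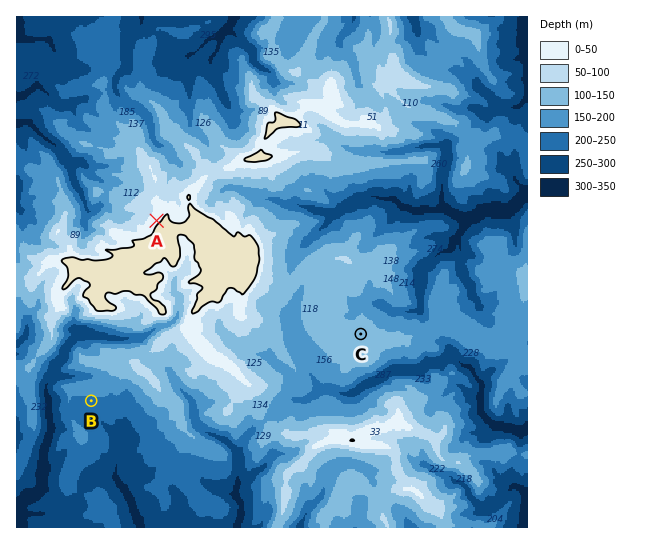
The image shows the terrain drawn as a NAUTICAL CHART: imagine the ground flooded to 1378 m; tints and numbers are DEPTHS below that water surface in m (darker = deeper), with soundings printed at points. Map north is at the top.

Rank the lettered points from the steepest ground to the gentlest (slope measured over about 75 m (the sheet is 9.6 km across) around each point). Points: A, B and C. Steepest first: A B C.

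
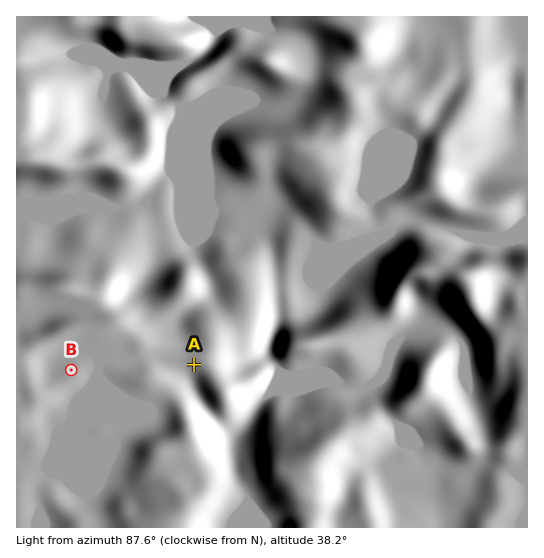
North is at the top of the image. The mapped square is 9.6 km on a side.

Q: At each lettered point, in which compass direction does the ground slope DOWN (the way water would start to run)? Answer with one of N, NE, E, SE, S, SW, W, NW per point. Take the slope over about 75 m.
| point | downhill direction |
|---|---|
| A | SW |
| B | N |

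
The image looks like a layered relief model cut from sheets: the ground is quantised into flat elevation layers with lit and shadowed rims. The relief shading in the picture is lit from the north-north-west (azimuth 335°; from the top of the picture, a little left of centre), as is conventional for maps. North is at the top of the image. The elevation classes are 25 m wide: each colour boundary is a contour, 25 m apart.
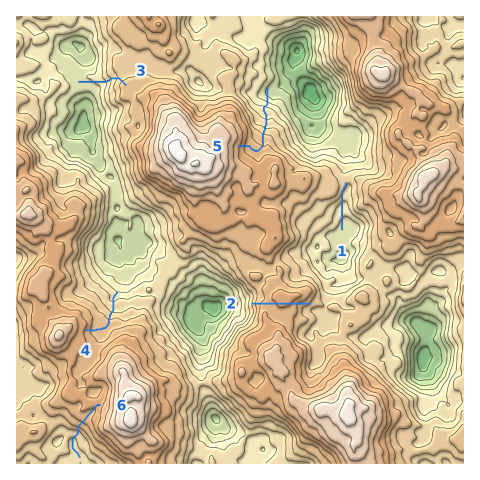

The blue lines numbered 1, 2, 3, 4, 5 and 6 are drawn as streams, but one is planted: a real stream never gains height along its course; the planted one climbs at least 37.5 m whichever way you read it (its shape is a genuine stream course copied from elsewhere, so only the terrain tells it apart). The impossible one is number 2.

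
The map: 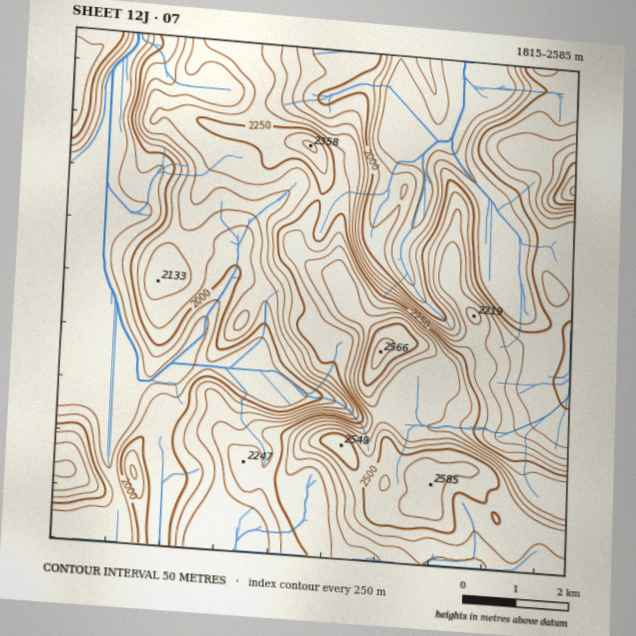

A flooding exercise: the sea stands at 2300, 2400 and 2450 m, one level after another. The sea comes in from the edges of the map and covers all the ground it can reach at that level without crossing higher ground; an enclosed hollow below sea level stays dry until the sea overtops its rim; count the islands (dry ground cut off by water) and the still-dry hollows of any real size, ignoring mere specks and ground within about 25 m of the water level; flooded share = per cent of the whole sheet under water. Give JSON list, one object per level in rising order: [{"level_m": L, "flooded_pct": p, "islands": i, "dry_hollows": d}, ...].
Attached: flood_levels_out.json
[{"level_m": 2300, "flooded_pct": 81, "islands": 1, "dry_hollows": 0}, {"level_m": 2400, "flooded_pct": 89, "islands": 1, "dry_hollows": 0}, {"level_m": 2450, "flooded_pct": 92, "islands": 1, "dry_hollows": 0}]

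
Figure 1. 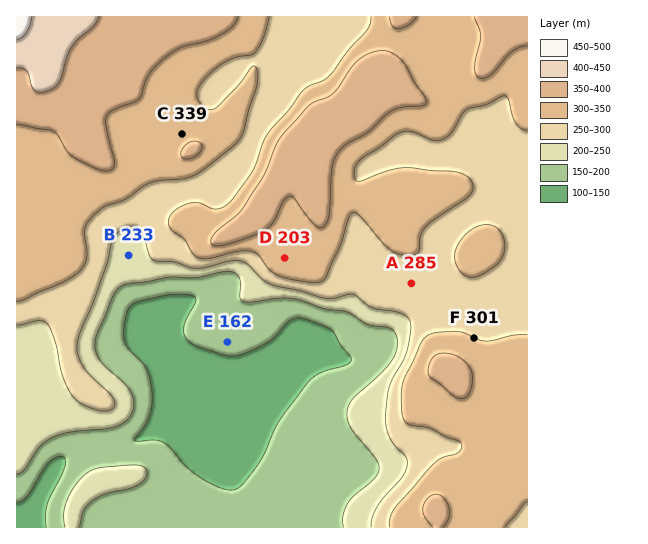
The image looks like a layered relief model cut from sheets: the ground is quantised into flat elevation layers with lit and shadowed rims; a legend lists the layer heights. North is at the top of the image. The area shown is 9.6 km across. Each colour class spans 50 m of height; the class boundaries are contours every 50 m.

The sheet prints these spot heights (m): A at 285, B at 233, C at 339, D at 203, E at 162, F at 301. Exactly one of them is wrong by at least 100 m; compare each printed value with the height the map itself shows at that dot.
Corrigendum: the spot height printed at D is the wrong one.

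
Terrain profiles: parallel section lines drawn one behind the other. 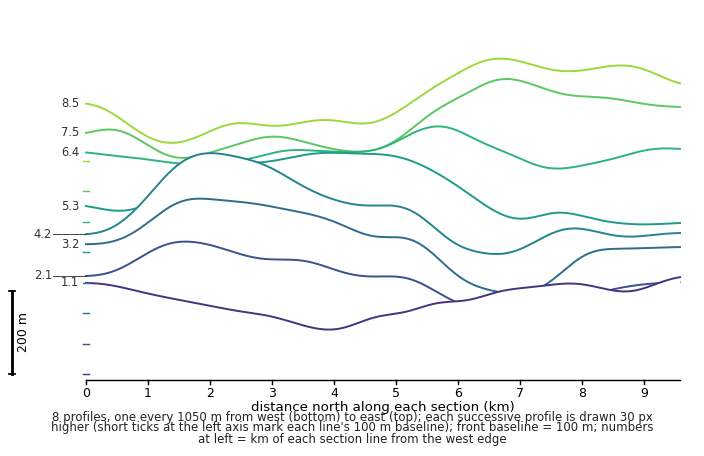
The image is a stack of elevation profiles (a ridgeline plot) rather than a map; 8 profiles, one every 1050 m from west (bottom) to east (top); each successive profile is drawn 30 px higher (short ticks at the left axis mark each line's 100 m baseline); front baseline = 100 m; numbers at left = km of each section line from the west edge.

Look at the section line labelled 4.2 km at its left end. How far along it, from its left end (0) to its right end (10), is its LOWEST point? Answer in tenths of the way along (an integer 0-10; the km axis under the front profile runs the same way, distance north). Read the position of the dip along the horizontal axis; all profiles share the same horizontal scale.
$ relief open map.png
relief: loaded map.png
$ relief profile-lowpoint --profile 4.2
7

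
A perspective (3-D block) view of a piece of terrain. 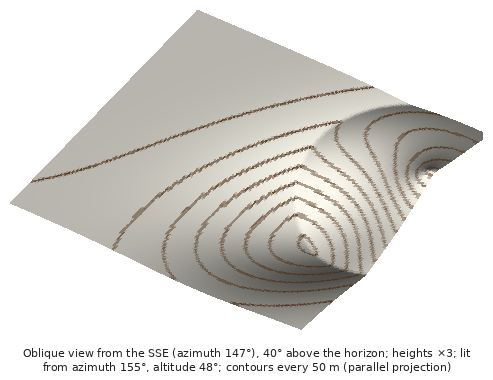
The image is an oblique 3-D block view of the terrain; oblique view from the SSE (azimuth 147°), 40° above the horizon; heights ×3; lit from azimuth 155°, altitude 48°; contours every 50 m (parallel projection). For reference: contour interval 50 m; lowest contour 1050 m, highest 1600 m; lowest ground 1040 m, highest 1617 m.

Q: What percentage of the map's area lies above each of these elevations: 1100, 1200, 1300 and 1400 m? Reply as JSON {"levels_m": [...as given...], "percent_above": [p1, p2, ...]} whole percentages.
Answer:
{"levels_m": [1100, 1200, 1300, 1400], "percent_above": [97, 87, 68, 35]}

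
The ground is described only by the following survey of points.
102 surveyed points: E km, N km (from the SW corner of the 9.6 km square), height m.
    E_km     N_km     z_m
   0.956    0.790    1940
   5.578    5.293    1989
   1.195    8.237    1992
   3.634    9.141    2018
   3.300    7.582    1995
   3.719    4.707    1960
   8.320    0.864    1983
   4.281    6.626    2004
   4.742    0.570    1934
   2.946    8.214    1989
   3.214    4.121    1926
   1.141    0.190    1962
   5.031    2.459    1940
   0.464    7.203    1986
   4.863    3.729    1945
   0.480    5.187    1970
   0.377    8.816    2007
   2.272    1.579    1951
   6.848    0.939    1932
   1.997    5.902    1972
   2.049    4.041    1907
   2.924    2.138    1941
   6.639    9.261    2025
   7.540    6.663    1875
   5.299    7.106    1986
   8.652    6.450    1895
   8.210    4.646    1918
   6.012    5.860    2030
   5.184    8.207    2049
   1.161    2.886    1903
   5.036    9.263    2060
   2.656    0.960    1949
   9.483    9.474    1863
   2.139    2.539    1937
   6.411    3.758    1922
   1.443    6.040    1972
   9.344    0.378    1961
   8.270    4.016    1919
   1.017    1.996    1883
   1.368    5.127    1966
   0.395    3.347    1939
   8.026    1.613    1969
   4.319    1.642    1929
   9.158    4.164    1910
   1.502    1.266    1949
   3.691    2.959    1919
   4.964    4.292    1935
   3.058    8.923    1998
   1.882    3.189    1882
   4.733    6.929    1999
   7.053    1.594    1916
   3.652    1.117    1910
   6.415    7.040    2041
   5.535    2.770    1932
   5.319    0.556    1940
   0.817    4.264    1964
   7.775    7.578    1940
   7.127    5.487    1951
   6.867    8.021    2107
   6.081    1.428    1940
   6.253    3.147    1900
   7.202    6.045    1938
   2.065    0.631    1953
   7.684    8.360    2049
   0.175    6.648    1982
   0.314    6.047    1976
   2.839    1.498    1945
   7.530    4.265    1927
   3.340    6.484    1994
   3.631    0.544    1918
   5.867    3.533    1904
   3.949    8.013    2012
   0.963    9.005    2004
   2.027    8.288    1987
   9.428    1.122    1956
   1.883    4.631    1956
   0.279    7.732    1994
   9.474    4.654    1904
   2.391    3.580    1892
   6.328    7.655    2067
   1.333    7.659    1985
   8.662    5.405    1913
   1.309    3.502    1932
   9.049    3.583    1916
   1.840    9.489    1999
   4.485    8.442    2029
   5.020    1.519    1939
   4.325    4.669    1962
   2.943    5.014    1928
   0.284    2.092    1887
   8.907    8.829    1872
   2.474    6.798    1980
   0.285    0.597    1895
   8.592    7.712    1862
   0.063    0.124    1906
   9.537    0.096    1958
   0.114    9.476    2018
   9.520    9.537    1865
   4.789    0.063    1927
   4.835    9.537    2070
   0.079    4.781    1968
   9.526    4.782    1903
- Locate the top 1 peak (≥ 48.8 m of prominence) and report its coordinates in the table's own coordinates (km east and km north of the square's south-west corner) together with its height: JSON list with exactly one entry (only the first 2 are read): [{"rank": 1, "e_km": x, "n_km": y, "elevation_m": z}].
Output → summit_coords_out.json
[{"rank": 1, "e_km": 6.96, "n_km": 8.09, "elevation_m": 2109}]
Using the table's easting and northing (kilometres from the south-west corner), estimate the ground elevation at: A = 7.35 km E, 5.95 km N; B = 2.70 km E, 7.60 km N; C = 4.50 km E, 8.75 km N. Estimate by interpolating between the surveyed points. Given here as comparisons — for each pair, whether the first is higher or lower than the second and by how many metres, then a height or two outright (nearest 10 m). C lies higher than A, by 90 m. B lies lower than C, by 50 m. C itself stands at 2030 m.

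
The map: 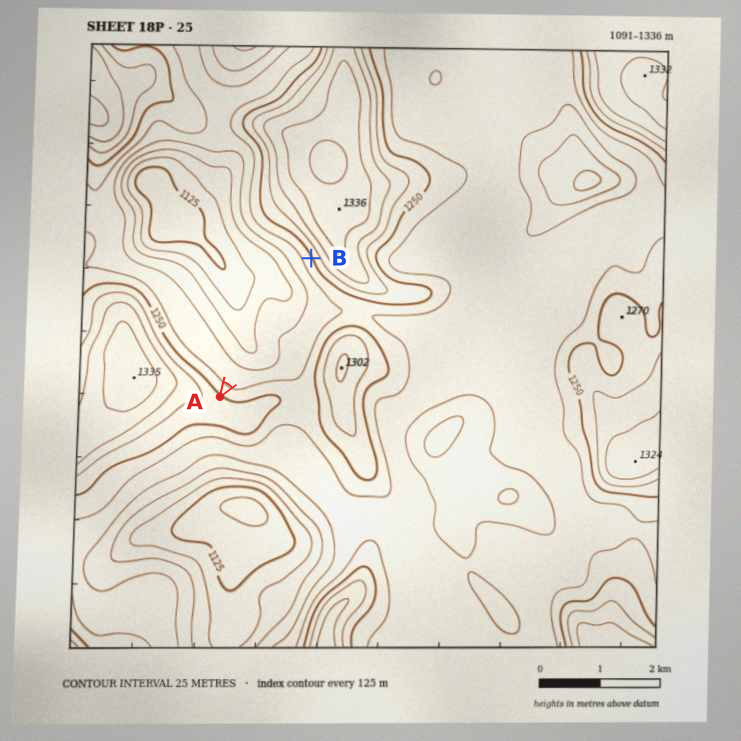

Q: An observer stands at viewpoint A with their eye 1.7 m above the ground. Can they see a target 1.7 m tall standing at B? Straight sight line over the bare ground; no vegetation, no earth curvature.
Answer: yes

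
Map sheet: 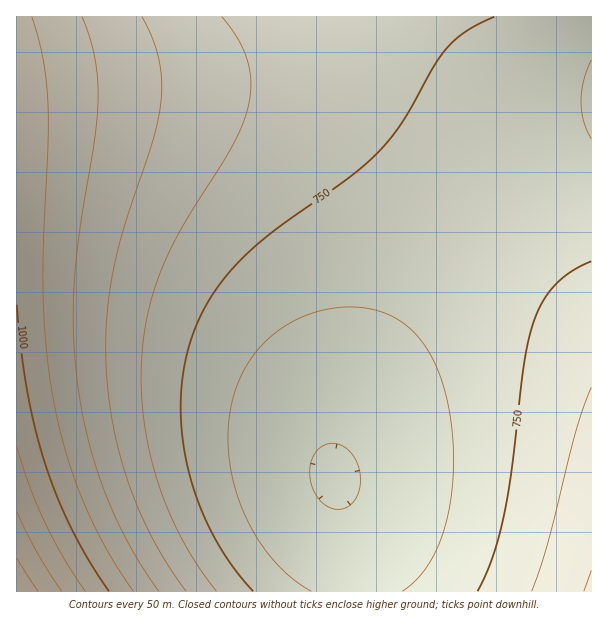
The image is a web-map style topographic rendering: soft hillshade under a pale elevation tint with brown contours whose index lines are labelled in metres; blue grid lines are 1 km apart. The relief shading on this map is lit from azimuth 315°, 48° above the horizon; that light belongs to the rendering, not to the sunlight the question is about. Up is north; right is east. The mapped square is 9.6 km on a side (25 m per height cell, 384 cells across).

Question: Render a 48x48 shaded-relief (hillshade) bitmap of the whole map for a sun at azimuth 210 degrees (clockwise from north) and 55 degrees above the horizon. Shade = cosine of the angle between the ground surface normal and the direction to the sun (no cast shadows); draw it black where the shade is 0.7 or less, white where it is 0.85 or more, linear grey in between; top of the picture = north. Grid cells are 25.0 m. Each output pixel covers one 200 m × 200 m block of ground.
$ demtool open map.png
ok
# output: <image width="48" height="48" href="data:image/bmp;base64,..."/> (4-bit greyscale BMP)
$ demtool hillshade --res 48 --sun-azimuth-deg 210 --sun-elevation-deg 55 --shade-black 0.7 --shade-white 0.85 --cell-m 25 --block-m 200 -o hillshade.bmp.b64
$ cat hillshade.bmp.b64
<image width="48" height="48" href="data:image/bmp;base64,Qk32BAAAAAAAAHYAAAAoAAAAMAAAADAAAAABAAQAAAAAAIAEAAATCwAAEwsAABAAAAAAAAAAAAAAABEREQAiIiIAMzMzAERERABVVVUAZmZmAHd3dwCIiIgAmZmZAKqqqgC7u7sAzMzMAN3d3QDu7u4A////ADMzMzM0RERVVmZ3iImaqqu7vMzMzMzMzEMzMzREREVVZmd4iJmaqru7zMzMzMzMzERERERERVVWZneIiZmqq7u8zMzMzM3dzERERERFVVZmd3iImaqqu7vMzMzM3d3d3UREREVVVWZnd4iJmqq7u8zMzMzd3d3d3UREVVVVZmZ3eIiZqqu7vMzMzN3d3d3d3VVVVVVWZmd3iImaqru7zMzM3d3d3d3d3VVVVVZmZ3d4iJmaq7u8zMzd3d3d3d3d3VVVVmZmd3iIiZmqq7vMzM3d3d3d3d3d3VVVZmZnd4iJmZqqu7zMzN3d3d3d3d3d3VVmZmd3eIiZmaqru8zMzd3d3d3d3d3d3WZmZnd3iImZmqq7vMzM3d3d3d3d3d3d3WZmZ3d4iJmZqqu7zMzN3d3d3d3d3d3d3GZmd3eIiZmaqru7zMzd3d3d3d3d3d3d3GZnd3iIiZmqq7u8zM3d3d3d3d3d3d3dzGZ3d4iImZqqu7vMzN3d3d3d3d3d3d3dzHd3eIiJmaqqu7zMzN3d3d3d3d3d3d3czHd3iIiZmqqru7zMzd3d3d3d3d3d3d3czHd4iImZqqq7u8zM3d3d3d3d3d3d3d3MzHd4iJmZqqu7vMzM3d3d3d3d3d3d3dzMzHeIiZmaqqu7vMzN3d3d3d3d3d3d3dzMzHiIiZmqqru7zMzN3d3d3d3d3d3d3czMzIiImZmqq7u8zMzd3d3d3d3d3d3d3MzMzIiJmZqqq7u8zMzd3d3d3d3d3d3dzMzMy4iJmaqqu7vMzMzd3d3d3d3d3d3czMzMu4iZmaqru7vMzMzd3d3d3d3d3d3MzMzLu4iZmqqru7zMzM3d3d3d3d3d3dzMzMzLu4mZmqq7u7zMzM3d3d3d3d3d3dzMzMy7u4mZqqq7u7zMzM3d3d3d3d3d3czMzMu7u5mZqqq7u8zMzMzd3d3d3d3d3MzMzMu7u5maqqu7u8zMzMzd3d3d3d3dzMzMzLu7u5maqqu7u8zMzMzN3d3d3d3MzMzMzLu7u5maqqu7u8zMzMzM3d3d3dzMzMzMzLu7u5mqqru7u8zMzMzMzMzMzMzMzMzMy7u7upmqqru7u8zMzMzMzMzMzMzMzMzMy7u7u5mqqru7u7zMzMzMzMzMzMzMzMzMy7u7u5mqqru7u7zMzMzMzMzMzMzMzMzMy7u7u5mqqru7u7vMzMzMzMzMzMzMzMzMy7u7u5qqqqu7u7u7zMzMzMzMzMzMzMzMzLu7u5qqqqu7u7u7u8zMzMzMzMzMzMzMzLu7u5qqqqq7u7u7u7u8zMzMzMzMzMzMzMu7u5mqqqqru7u7u7u7u8zMzMzMzMzMzMy7u5mqqqqqq7u7u7u7u7vMzMzMzMzMzMzMu5maqqqqqqq7u7u7u7u7zMzMzMzMzMzMzJmZqqqqqqqqq7u7u7u7vMzMzMzMzMzMzJmZmqqqqqqqqqq7u7u7u8zMzMzMzMzMzJmZmZmqqqqqqqqqu7u7u8zMzMzMzN3czJmZmZmZmqqqqqqqq7u7u8zMzMzN3d3d3Q=="/>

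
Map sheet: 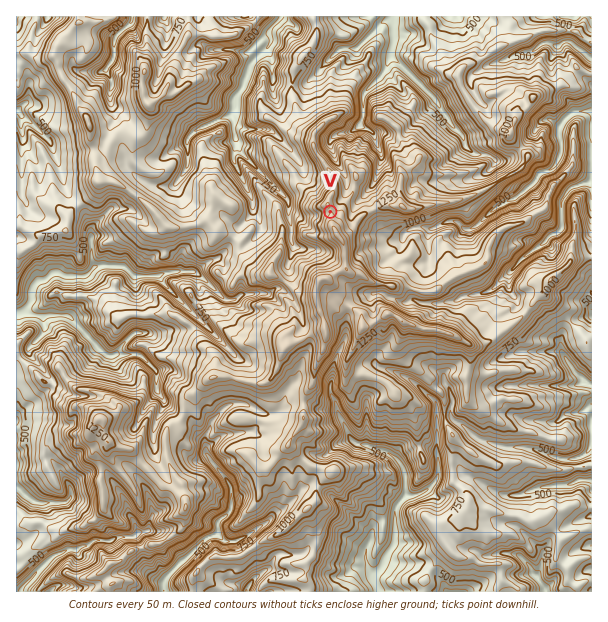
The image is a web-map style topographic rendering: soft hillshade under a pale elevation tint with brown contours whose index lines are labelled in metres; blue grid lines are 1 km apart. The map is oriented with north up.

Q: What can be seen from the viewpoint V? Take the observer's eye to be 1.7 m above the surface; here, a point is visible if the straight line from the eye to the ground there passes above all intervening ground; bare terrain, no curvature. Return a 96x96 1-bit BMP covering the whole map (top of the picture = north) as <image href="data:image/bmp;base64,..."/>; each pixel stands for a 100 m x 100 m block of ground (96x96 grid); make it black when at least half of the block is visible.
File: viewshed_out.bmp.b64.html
<image width="96" height="96" href="data:image/bmp;base64,Qk2+BAAAAAAAAD4AAAAoAAAAYAAAAGAAAAABAAEAAAAAAIAEAAATCwAAEwsAAAIAAAAAAAAA////AAAAAAAAAAAAAAAAAAAAAAAAAAAAAAAAAAAAAAAAAAAAAAAAAAAAAAAAAAAAAAAAAAAAAAAAAAAAAAAAAAAAAAAAAAAAAAAAAAAAAAAAAAAAAAAAAAAAAAAAAAAAAAAAAAAAAAAAAAAAAAAAAAAAAAAAAAAAAAAAAAAAAAAAAAAAAAAAAAAAAAAAAAAAAAAAAAAAAAAAAAAAAAAAAAAAAAAAAAAAAAAAAAAAAAAAAAAAAAAAAAAAAAAAAAAAAAAAAAAAAAAAAAAAAAAAAAAAAAAAAAAAAAAAAAAAAAAAACGAAAAAAAAAAAAAAAMAAAAAAAAAAAAAAAAAAAAAAAAAAAAAAAQAAAAAAAAAAAAAAAwAAAAAAAAAAAAAABwAAAAAAAAAAAAAAfwAAAAAAAAAAAAAAfwAAAAAAAAAAAAAA/wAAAAAAAAAAAAAAfQAAAAAAAAAAAAAA/YAAAAAAAAAAAAAB/AAAAAAAAAAAAAAD3AAAAAAAAAAAAAAPnAAAAAAAAAAAAAAAfAAAAAAAAAAAAAAH8AAAAAAAAAAAAAAf4AAAAAAAAAAAAAA/4AAgAAAAAAAAAAB/AAB8AAAAAAAAAAB8AAB4AAAAAAAAAAB4AAA4AAAAAAAAACDwAAA4AAAAAAAAACHgAAAAAAAAAAAAADFgAAAAAAAAAAAAADAAAAADAAAAAAAAAAgAEAAAAAAAAAAAAAAAEAAAAAAAAAAAAAAAGAYAAAAAAAAAAAAAf9wAAAAAAAAAAAAAf5gAAAAAAAAAAAAAfDEAAAAAAAAAACD++GEAAAAAAAAAADD4/MIAAAAAAAAAADAAOYwAAAAAAAAAADAAMAAADAAAAAAAADAAAAAQDAAAAAAAADAAAAAQzAAAAAAAADgAACABzgAAAAAAABgAACAh9gAAAAAAABwAADA59gAAAAAAAAcAADgfwgAAAAAAAAegAD4fwgAAAAAAABggAD+/wgAAAAAAADAAAD//wgMAAAAAAAAAAHh/xAIAAAAAAAAAAHg/hAIAIAAAAAAAAPA/gAABwAAAAAAAAeA/gAAAQAAAAAABh+A/AAAAQAAAAAAB/8A+AAAAQAAAAAAB/8A+AAAAQAAAAAAB/+A8AAAAQAAAAAAB//h4AAAAQAAAAAAB9/h4AAAAAAAAAAAB9+zwAAAAAAAAAAAB9/jgAAAAAAAAAAAD//hAAAAAAAAAAAAD//hAAAAAAAAYAAAD//wAAAAAAAAQAAADnfwAAAAAAAAIAAADwf4AAAAAAAAIAAAHgf4AAAAAAAAIAAAHgP4AAAAAAAAYAAAPAP4AAAAAAAA8AAAPAT8AAAAAAAD/AAAcAT8AAAAAAAD+AAA4ARsAAAAAAAAEAAAwARgAAAAAABAAAABgAYAAAAAAABAAAABAAYAAAAAAAAAAAAAAAAAAAAAAAAAAAAAAAAAAAAAAAAAAAAAAAAAAAAAAAABwAAAAAAAAAAAAAAAOAAAAAAAAAAAAAAABgAAAAAAAAAAAAAAAcAAAAAAAAAAAAAAAAAAAAAAAAAAAAAAAAA="/>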